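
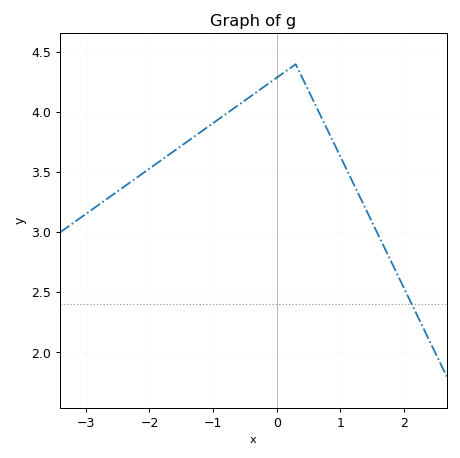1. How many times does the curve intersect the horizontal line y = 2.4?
1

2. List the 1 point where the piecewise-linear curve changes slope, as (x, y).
(0.3, 4.4)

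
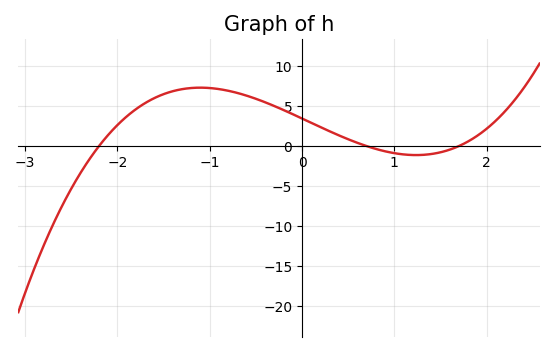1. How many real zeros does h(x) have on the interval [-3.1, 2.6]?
3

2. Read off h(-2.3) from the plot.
-1.58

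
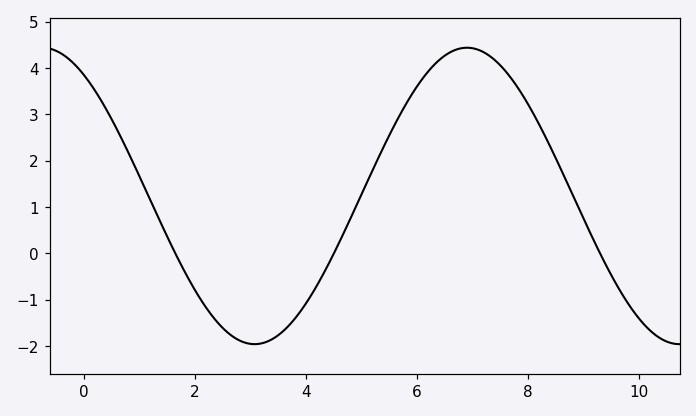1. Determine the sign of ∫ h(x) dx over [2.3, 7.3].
positive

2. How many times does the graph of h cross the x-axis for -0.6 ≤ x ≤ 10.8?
3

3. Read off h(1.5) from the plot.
0.4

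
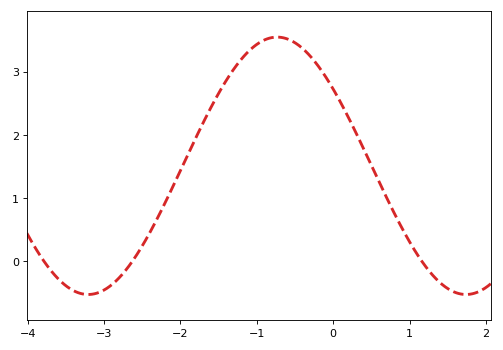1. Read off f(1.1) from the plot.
0.1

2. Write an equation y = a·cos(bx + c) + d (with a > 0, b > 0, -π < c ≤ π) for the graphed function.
y = 2.04cos(1.3x + 0.93) + 1.51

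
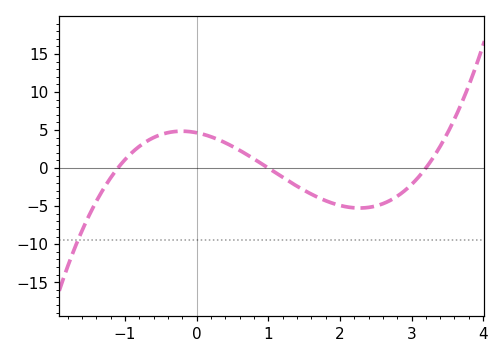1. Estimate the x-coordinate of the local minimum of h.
2.3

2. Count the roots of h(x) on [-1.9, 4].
3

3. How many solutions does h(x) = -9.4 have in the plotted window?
1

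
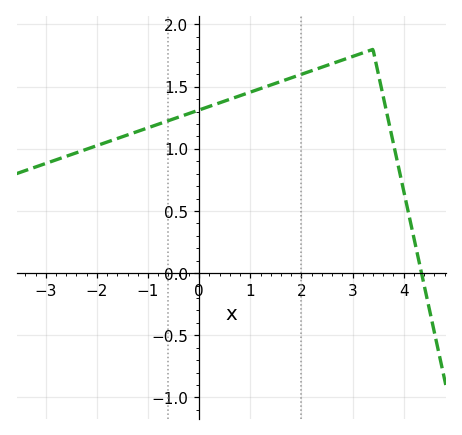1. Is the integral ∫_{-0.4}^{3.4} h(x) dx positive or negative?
positive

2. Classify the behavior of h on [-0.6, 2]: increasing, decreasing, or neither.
increasing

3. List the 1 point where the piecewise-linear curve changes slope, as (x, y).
(3.4, 1.8)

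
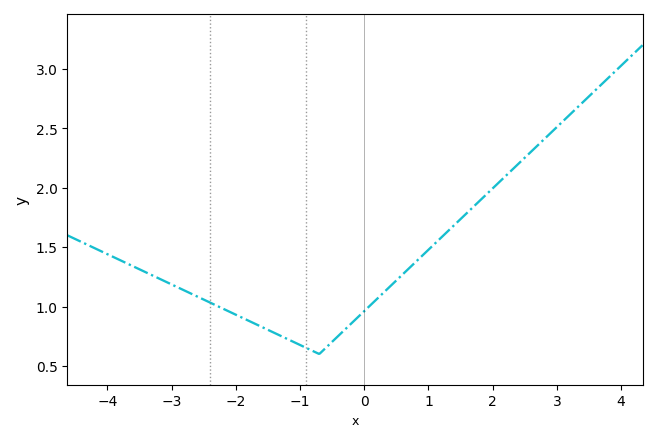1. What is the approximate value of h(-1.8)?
0.9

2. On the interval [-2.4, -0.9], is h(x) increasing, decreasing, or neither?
decreasing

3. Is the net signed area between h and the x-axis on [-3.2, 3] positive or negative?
positive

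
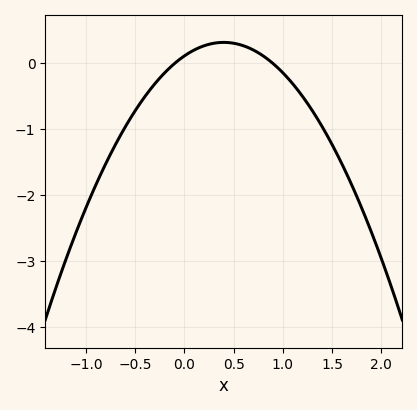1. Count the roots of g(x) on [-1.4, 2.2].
2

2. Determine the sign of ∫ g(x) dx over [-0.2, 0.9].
positive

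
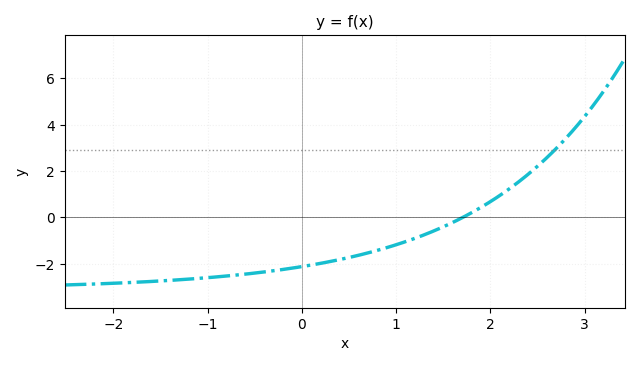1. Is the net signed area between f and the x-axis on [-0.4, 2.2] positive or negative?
negative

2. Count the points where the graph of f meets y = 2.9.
1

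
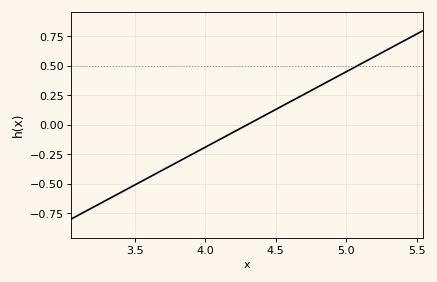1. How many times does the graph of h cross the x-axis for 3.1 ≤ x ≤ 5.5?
1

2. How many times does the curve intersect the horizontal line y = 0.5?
1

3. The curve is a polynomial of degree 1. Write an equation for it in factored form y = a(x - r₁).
y = 0.64(x - 4.3)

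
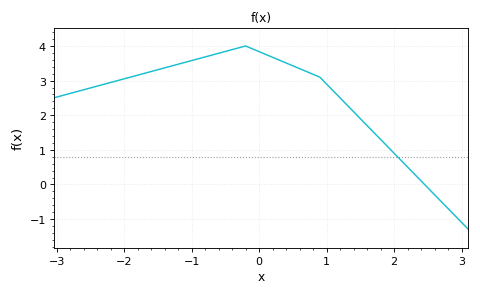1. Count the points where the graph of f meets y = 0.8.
1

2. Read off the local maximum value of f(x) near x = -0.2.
4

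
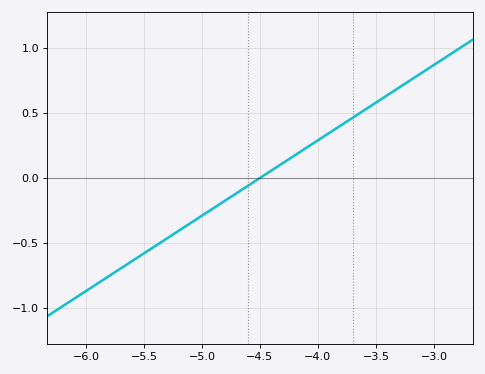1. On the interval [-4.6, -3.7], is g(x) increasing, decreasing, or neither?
increasing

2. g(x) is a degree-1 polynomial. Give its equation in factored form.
y = 0.58(x + 4.5)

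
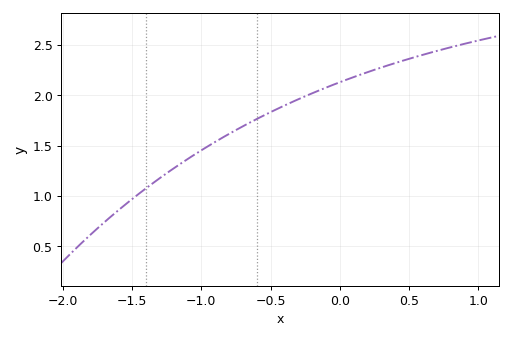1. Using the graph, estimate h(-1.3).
1.2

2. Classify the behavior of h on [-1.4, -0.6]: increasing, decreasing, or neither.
increasing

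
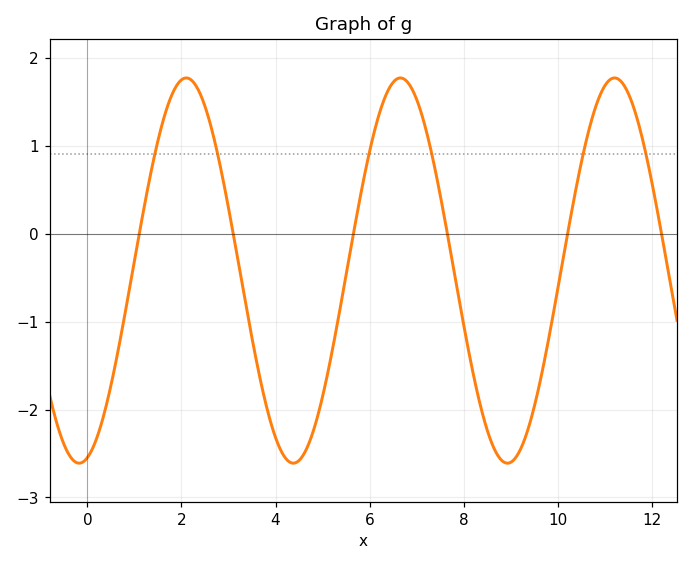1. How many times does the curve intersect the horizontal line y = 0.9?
6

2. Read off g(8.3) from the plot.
-1.8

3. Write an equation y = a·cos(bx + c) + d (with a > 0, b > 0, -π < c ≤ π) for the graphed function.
y = 2.19cos(1.4x - 2.9) - 0.42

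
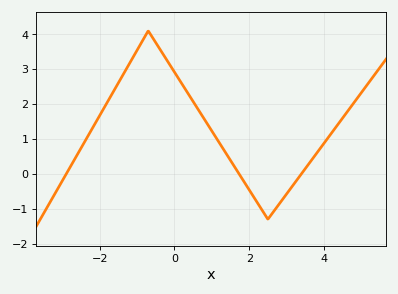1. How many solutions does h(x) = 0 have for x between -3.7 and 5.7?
3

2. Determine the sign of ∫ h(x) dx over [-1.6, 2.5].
positive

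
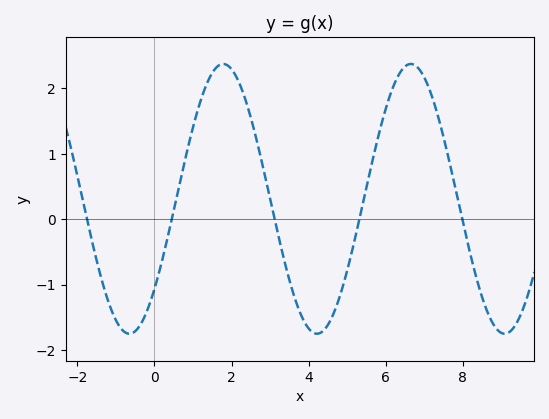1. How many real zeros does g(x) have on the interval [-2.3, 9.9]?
5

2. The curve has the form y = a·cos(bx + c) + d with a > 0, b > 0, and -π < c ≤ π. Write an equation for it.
y = 2.06cos(1.29x - 2.3) + 0.31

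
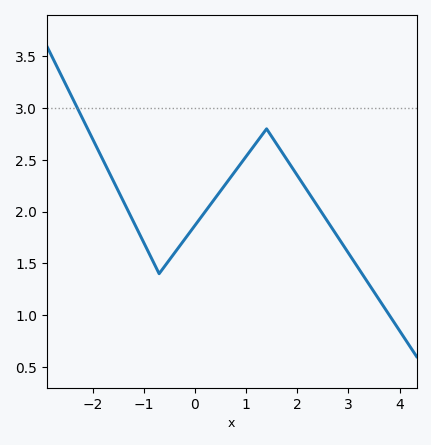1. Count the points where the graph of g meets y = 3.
1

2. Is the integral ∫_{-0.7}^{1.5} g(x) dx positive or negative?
positive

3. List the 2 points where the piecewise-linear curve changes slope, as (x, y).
(-0.7, 1.4); (1.4, 2.8)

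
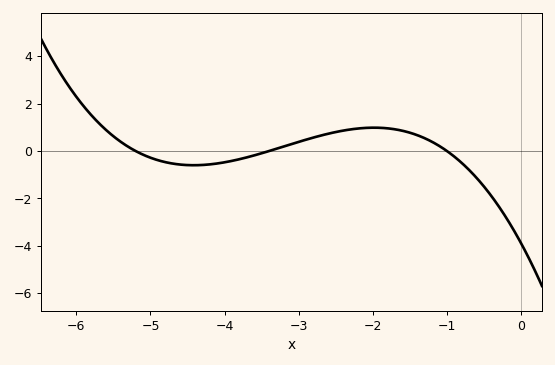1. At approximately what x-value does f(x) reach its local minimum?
-4.4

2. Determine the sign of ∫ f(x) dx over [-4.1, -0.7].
positive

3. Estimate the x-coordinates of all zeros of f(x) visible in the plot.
-5.2, -3.4, -1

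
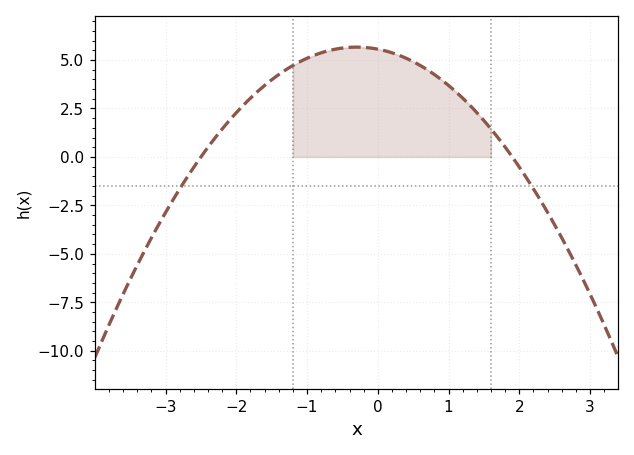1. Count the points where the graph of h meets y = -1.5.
2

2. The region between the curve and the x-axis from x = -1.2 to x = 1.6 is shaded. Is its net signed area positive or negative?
positive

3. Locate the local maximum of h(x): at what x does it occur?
-0.3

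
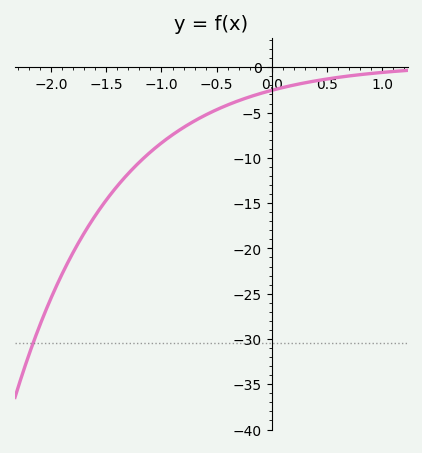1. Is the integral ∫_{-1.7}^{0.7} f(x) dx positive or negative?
negative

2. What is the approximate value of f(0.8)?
-1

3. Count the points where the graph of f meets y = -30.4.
1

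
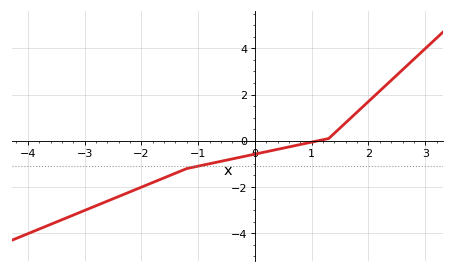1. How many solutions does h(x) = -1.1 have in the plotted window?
1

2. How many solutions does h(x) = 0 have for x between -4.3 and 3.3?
1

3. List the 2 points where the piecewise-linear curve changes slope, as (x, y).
(-1.2, -1.2); (1.3, 0.1)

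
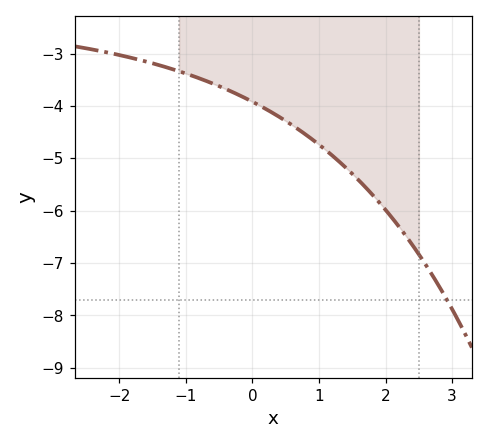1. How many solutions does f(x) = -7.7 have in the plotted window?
1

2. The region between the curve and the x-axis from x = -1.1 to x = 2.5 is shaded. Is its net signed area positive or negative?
negative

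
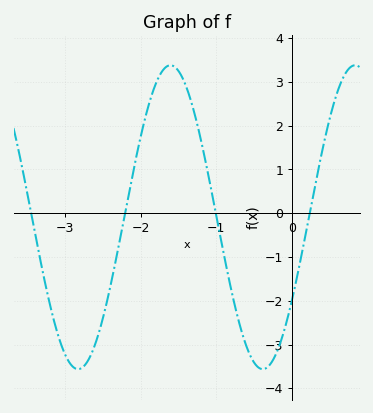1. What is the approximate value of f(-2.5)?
-2.4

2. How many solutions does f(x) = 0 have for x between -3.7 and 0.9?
4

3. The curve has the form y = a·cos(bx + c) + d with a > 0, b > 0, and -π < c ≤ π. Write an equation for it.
y = 3.47cos(2.6x - 2.2) - 0.09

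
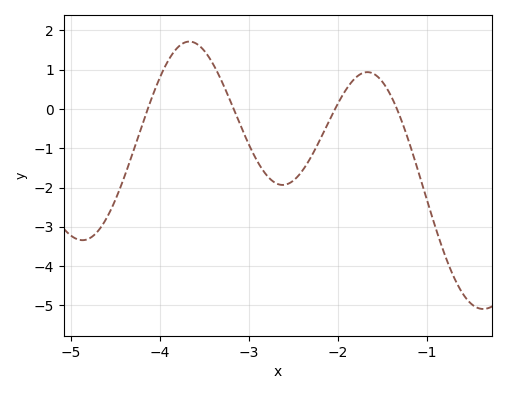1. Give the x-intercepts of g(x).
-4.13, -3.17, -2.03, -1.34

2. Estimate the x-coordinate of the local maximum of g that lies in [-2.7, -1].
-1.67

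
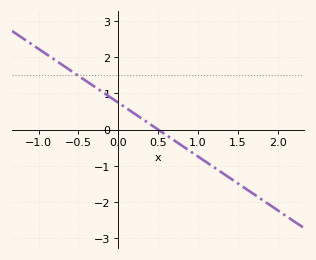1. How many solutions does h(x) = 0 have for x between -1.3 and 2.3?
1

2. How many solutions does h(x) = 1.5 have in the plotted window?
1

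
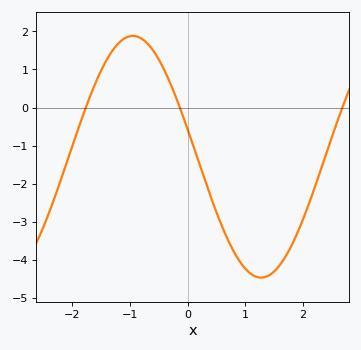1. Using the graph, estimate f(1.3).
-4.46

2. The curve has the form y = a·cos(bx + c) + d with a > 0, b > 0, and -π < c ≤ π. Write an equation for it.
y = 3.17cos(1.41x + 1.34) - 1.29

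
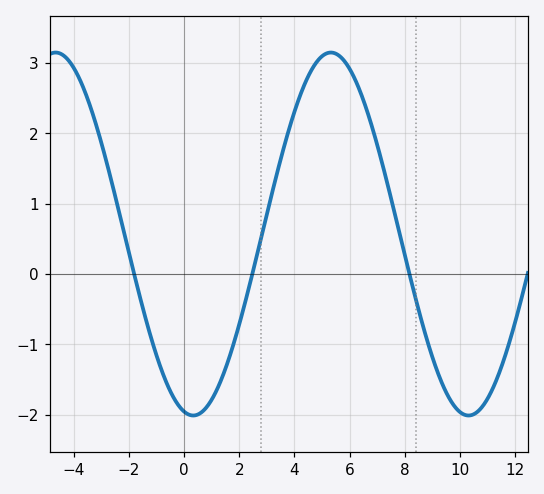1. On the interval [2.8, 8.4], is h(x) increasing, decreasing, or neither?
neither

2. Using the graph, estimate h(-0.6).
-1.6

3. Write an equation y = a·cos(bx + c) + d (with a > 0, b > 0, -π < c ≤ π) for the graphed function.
y = 2.58cos(0.63x + 2.9) + 0.57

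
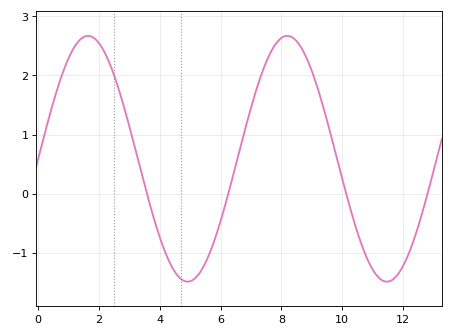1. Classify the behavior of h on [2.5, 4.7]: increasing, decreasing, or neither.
decreasing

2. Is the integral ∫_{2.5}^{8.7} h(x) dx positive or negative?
positive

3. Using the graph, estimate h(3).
1.15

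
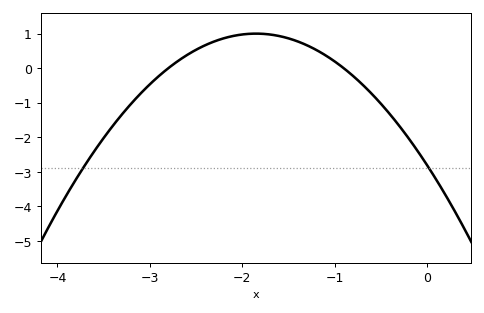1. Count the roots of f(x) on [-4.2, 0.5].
2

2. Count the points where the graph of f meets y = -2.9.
2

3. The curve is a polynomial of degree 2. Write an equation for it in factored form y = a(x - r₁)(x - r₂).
y = -1.11(x + 2.8)(x + 0.9)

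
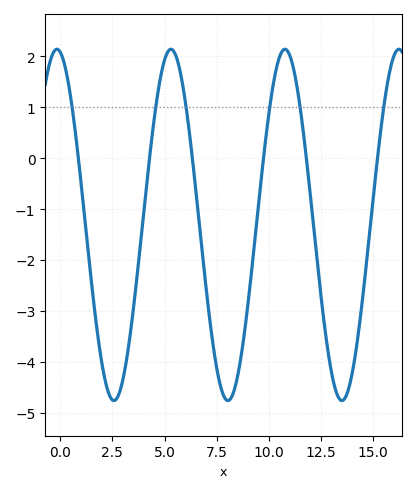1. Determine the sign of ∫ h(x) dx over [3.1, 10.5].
negative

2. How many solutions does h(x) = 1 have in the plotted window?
6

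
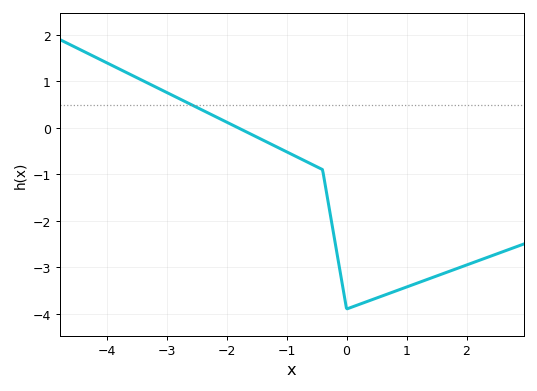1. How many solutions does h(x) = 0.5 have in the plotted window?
1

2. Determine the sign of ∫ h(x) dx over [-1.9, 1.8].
negative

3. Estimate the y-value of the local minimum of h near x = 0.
-3.9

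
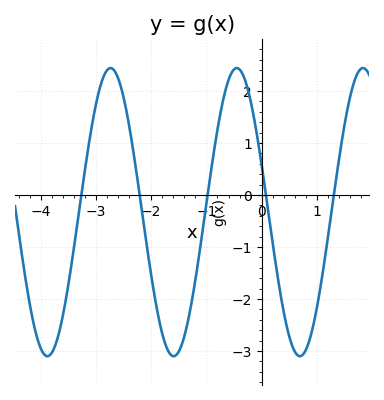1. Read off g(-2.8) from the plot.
2.4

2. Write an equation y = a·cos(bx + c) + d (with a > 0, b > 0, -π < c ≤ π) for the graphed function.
y = 2.77cos(2.75x + 1.24) - 0.33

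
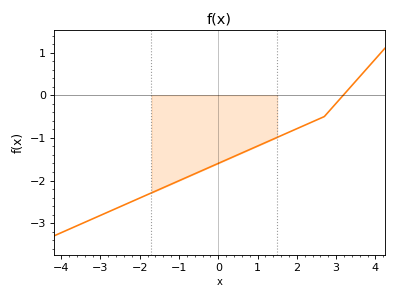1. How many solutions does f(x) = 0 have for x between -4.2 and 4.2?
1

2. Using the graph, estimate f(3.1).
-0.085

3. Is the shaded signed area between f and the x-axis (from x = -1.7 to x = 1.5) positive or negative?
negative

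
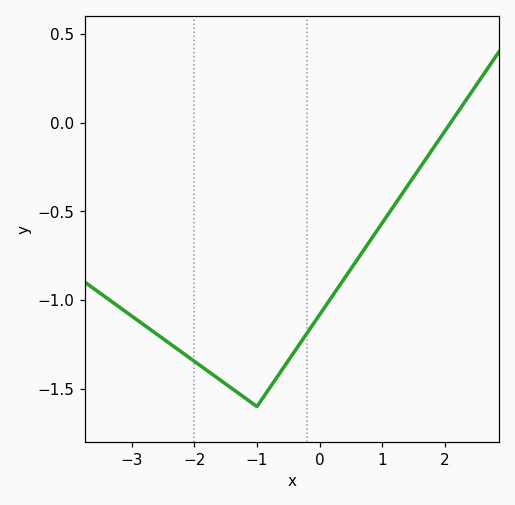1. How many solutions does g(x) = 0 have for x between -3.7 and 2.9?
1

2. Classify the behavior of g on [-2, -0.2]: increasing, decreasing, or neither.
neither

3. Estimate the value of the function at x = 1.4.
-0.35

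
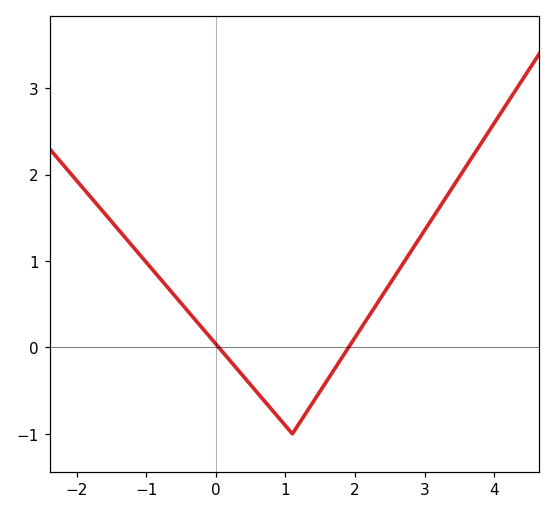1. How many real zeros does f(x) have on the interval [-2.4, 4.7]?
2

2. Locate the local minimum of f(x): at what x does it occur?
1.1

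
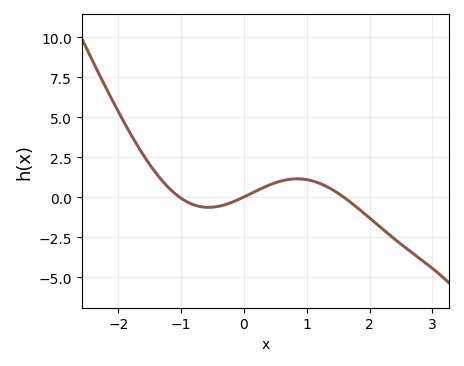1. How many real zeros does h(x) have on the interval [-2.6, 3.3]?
3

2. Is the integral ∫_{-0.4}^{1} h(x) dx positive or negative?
positive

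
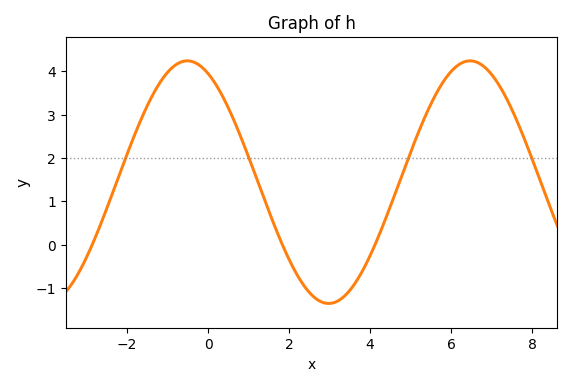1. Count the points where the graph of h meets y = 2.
4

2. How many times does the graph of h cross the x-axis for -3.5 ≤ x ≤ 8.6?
3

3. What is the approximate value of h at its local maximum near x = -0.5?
4.2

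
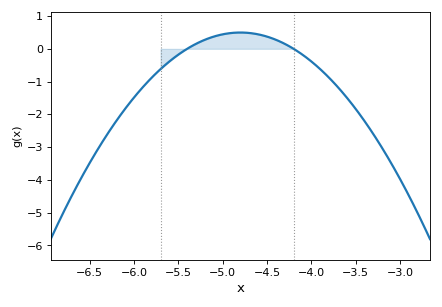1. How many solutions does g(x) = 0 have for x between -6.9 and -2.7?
2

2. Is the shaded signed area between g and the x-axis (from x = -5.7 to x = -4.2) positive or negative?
positive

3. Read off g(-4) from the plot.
-0.4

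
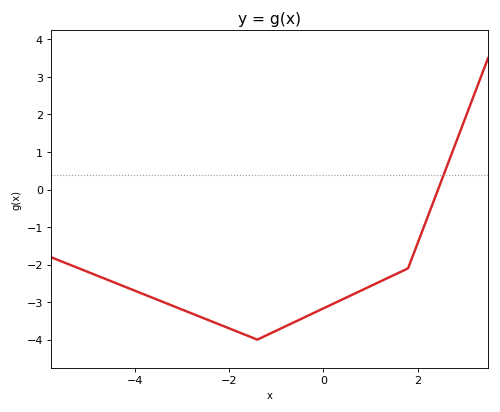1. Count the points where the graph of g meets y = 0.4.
1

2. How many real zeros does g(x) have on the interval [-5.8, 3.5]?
1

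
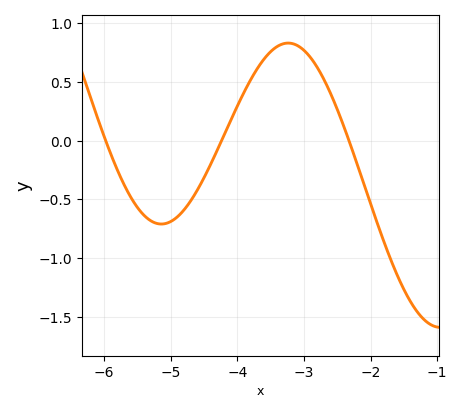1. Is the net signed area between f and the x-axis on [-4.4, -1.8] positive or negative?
positive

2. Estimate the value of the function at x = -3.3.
0.826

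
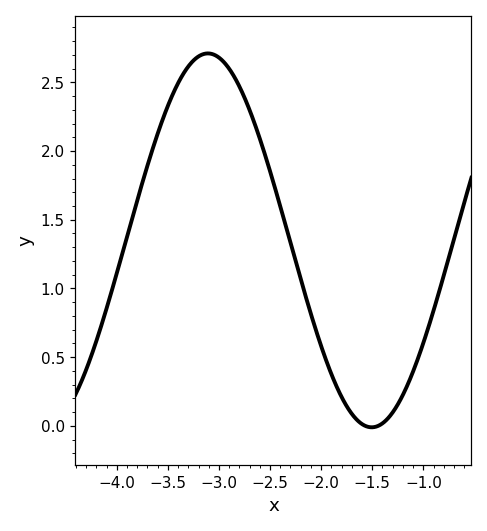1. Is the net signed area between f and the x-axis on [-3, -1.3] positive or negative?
positive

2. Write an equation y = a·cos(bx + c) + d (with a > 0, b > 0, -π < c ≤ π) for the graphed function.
y = 1.36cos(1.96x - 0.192) + 1.35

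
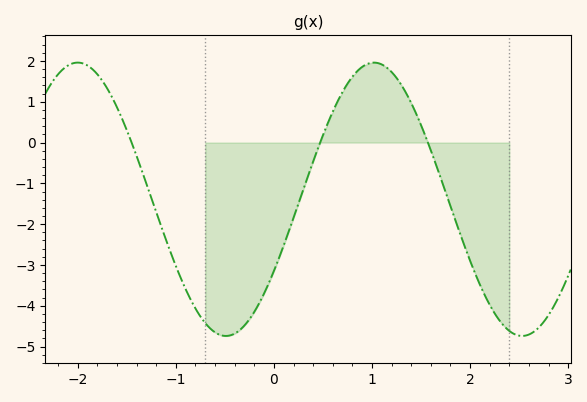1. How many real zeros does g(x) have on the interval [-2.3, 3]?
3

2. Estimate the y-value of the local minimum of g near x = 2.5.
-4.74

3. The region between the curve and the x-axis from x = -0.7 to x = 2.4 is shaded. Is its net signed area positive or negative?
negative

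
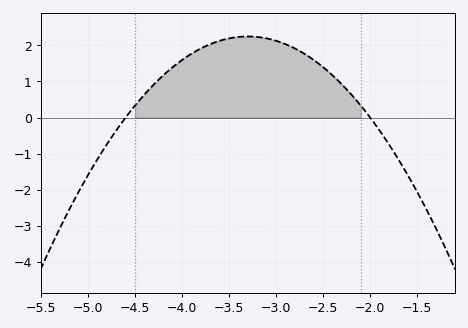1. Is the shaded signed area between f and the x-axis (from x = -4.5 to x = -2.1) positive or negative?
positive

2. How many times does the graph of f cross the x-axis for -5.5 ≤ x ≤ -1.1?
2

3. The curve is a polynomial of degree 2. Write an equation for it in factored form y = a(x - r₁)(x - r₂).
y = -1.33(x + 4.6)(x + 2)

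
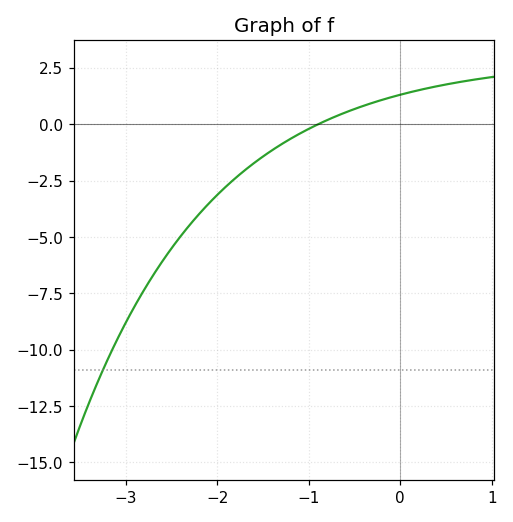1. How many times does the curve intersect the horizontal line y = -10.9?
1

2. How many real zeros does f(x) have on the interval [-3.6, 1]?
1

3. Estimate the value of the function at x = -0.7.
0.4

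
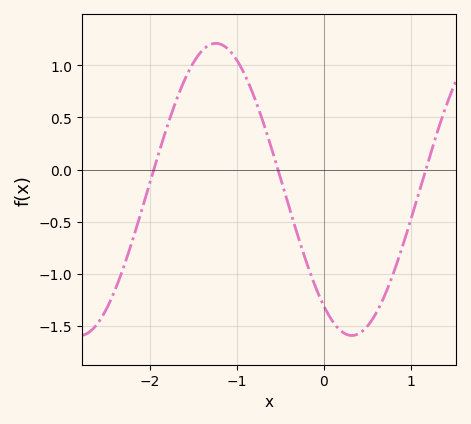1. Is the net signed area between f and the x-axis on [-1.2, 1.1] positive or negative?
negative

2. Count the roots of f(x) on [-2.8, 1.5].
3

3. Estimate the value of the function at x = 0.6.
-1.38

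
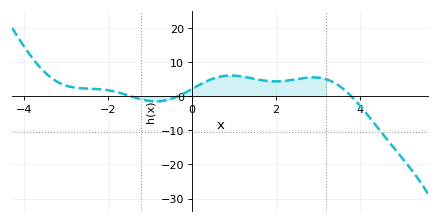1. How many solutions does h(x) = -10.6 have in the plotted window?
1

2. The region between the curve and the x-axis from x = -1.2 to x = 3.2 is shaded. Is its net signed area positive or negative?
positive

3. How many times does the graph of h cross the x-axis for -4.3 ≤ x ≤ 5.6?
3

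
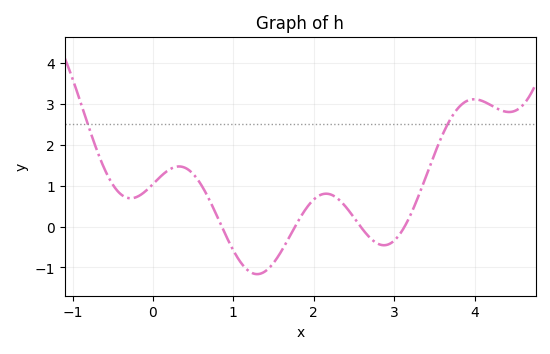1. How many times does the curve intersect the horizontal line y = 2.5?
2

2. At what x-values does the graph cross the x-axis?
0.856, 1.77, 2.58, 3.13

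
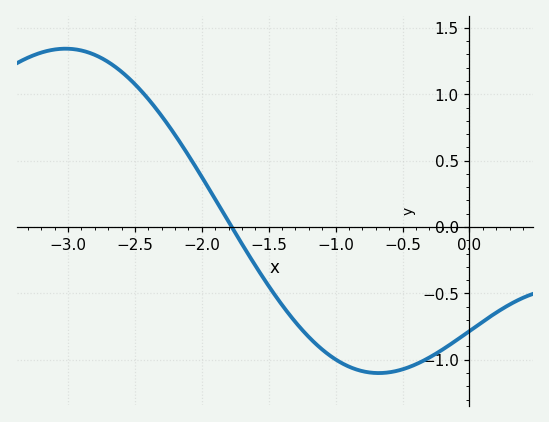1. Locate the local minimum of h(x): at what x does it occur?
-0.678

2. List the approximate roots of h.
-1.78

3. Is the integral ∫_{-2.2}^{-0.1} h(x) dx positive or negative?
negative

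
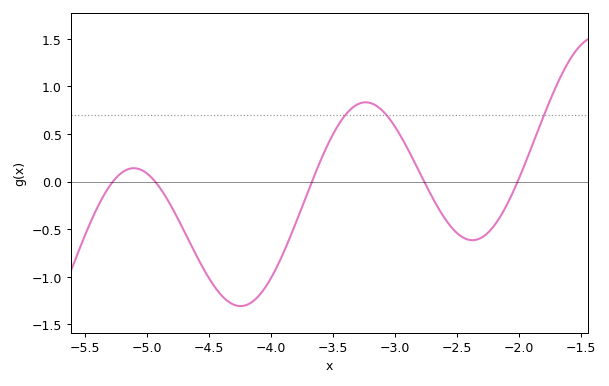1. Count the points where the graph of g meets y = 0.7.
3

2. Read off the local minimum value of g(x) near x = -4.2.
-1.31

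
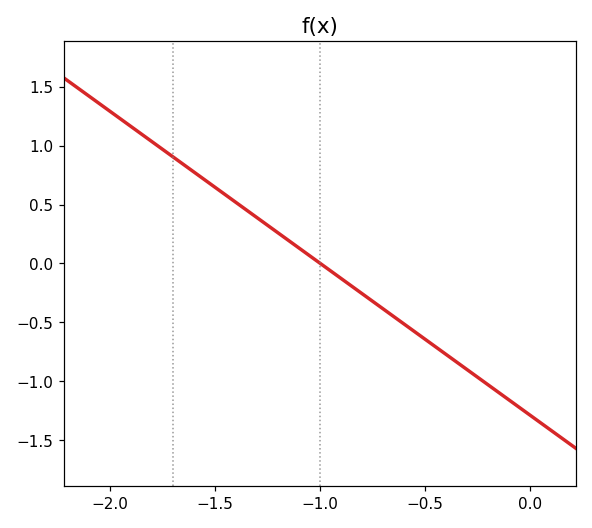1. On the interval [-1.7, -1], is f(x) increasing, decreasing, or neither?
decreasing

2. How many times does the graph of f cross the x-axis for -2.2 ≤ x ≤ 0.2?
1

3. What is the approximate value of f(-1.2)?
0.25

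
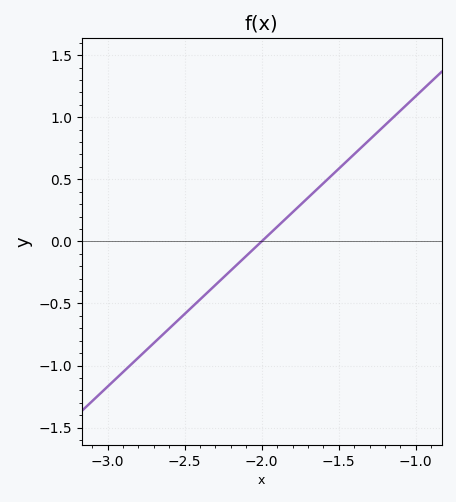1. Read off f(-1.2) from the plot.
0.936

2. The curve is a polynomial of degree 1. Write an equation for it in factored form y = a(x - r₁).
y = 1.17(x + 2)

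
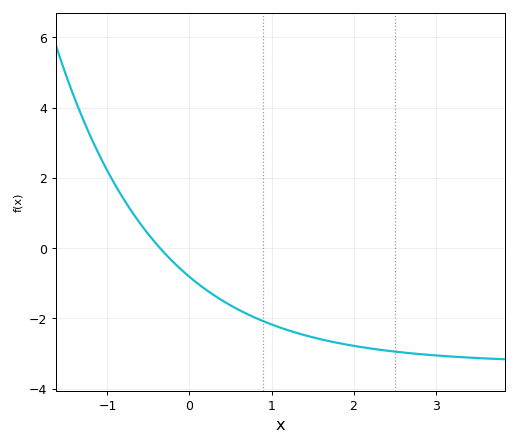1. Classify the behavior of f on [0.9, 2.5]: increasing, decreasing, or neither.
decreasing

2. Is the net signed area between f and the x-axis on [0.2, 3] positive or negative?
negative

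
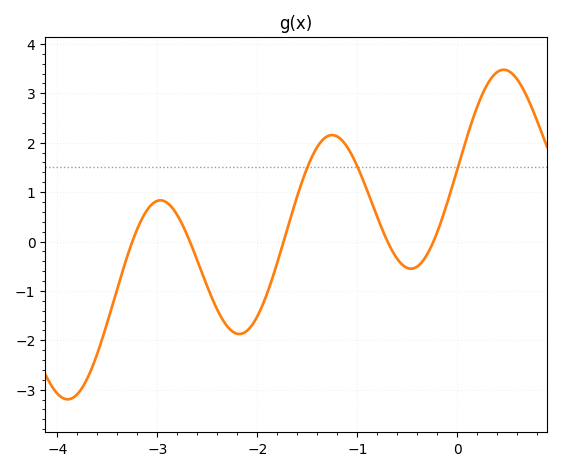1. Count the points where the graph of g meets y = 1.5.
3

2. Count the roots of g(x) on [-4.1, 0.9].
5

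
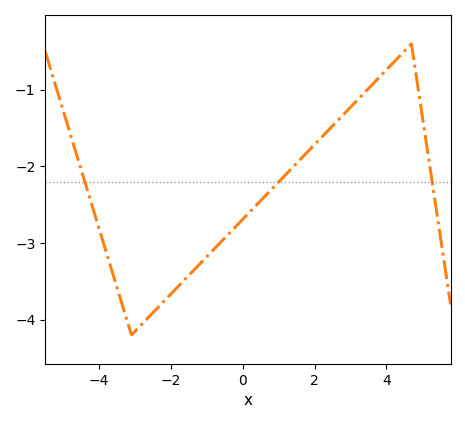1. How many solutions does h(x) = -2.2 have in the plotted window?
3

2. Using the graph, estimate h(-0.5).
-2.9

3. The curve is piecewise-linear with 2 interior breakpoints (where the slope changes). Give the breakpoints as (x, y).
(-3.1, -4.2); (4.7, -0.4)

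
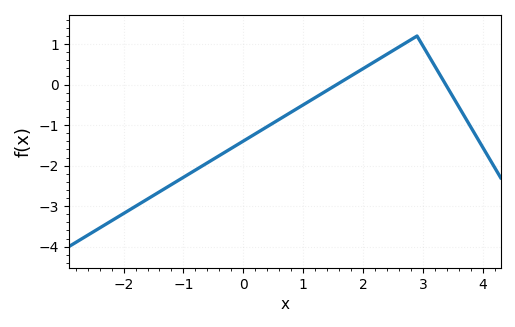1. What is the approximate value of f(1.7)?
0.1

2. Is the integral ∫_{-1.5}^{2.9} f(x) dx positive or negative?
negative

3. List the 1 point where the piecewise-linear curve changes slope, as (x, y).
(2.9, 1.2)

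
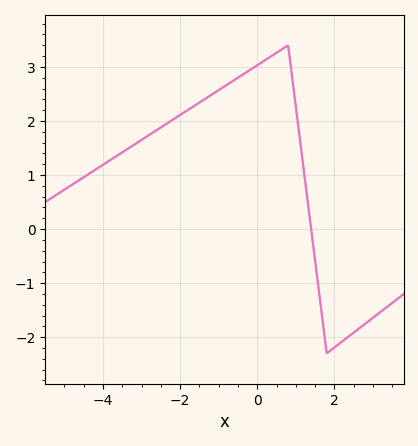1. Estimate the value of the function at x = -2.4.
1.93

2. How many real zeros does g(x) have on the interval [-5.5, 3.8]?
1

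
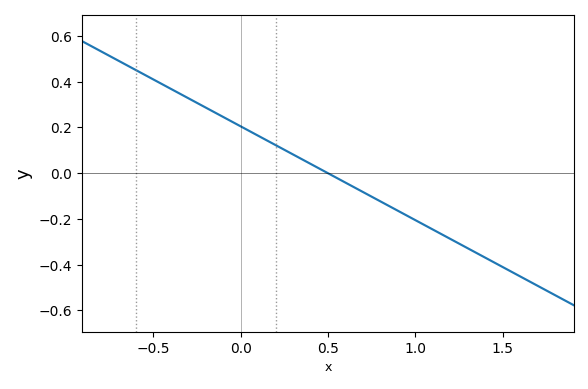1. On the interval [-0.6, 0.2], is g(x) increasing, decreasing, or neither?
decreasing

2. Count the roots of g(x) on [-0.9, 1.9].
1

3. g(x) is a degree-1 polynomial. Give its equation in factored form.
y = -0.41(x - 0.5)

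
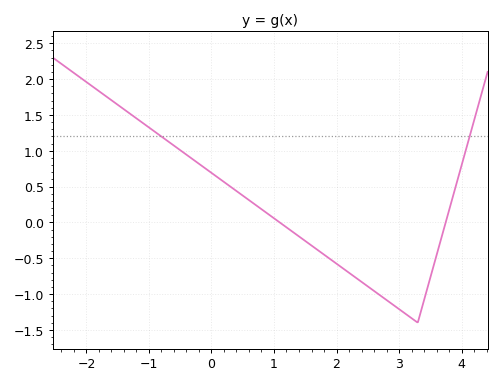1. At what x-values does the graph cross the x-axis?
1.09, 3.75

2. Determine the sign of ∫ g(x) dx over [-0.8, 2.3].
positive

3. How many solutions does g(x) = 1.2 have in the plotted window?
2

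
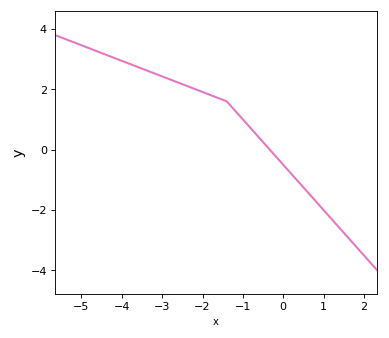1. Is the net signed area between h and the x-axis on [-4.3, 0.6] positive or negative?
positive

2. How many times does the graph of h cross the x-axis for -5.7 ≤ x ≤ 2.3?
1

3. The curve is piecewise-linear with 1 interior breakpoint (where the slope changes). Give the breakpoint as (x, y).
(-1.4, 1.6)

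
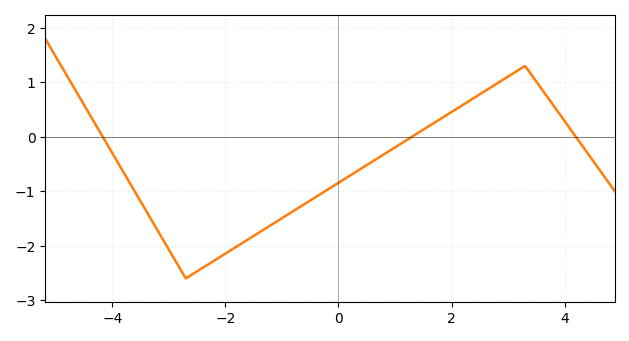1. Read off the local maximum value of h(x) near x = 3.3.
1.3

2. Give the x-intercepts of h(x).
-4.17, 1.3, 4.2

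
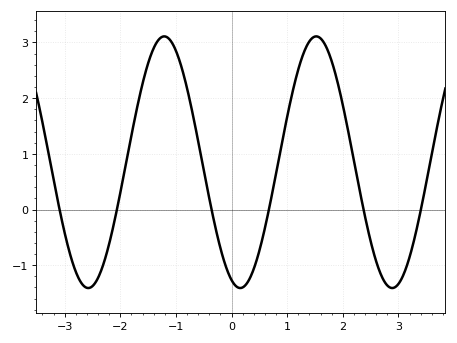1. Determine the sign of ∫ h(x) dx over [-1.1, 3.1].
positive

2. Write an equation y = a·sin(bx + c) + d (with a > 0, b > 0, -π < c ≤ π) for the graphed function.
y = 2.26sin(2.3x - 1.9) + 0.85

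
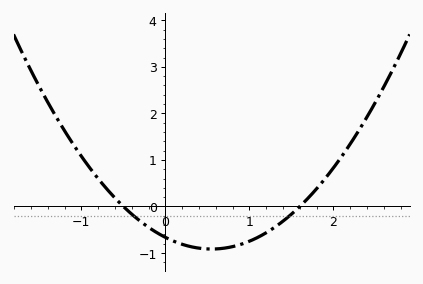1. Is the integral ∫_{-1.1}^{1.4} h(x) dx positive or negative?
negative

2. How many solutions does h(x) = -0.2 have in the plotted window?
2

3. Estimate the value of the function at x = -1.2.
1.63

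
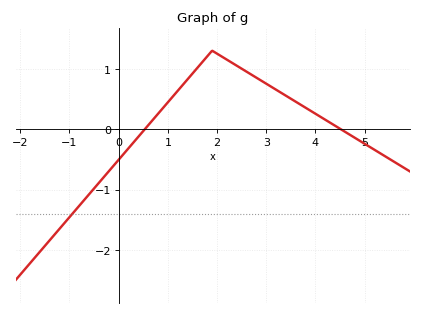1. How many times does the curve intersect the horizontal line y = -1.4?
1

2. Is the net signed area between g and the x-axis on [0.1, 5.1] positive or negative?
positive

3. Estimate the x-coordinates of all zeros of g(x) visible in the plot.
0.533, 4.51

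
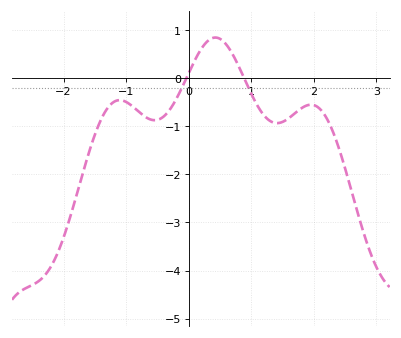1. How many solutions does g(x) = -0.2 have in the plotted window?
2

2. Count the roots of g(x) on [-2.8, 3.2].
2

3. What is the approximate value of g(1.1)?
-0.6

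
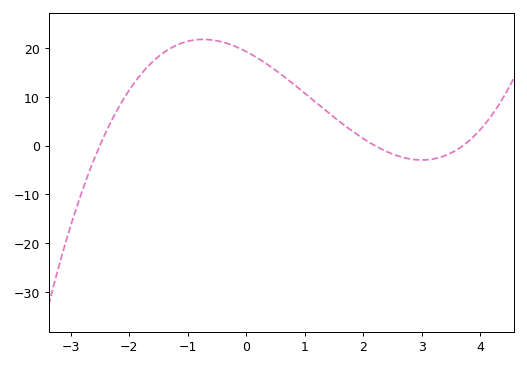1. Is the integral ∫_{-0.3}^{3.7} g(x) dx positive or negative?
positive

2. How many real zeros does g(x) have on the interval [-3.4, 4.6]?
3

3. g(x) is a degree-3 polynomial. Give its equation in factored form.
y = 0.95(x + 2.5)(x - 2.2)(x - 3.7)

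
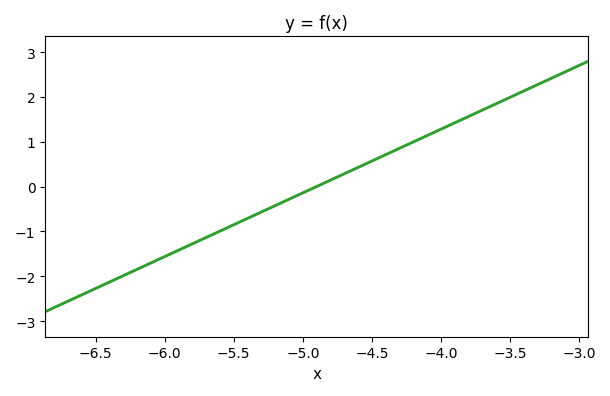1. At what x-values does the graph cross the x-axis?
-4.9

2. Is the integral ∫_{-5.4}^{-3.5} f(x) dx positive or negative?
positive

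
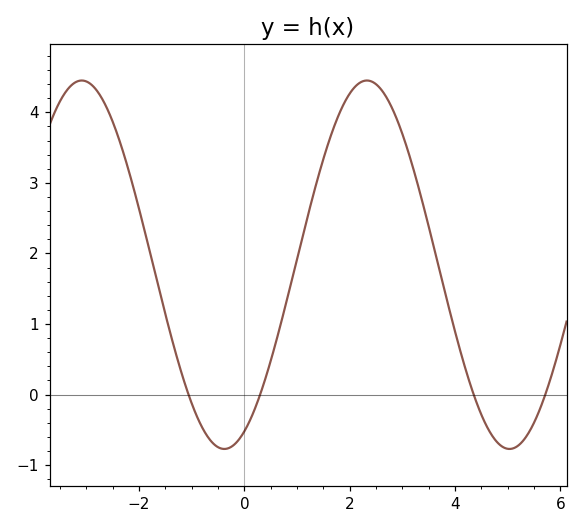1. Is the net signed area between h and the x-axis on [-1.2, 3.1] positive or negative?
positive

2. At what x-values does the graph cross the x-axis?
-1.06, 0.299, 4.36, 5.72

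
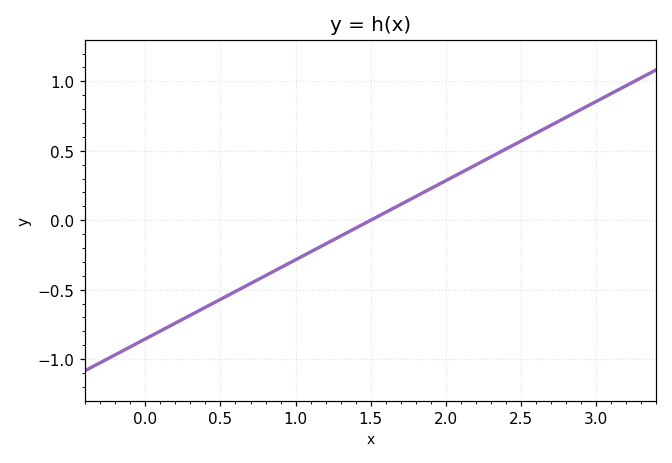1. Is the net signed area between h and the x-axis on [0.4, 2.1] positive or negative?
negative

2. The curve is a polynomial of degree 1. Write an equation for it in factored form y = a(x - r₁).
y = 0.57(x - 1.5)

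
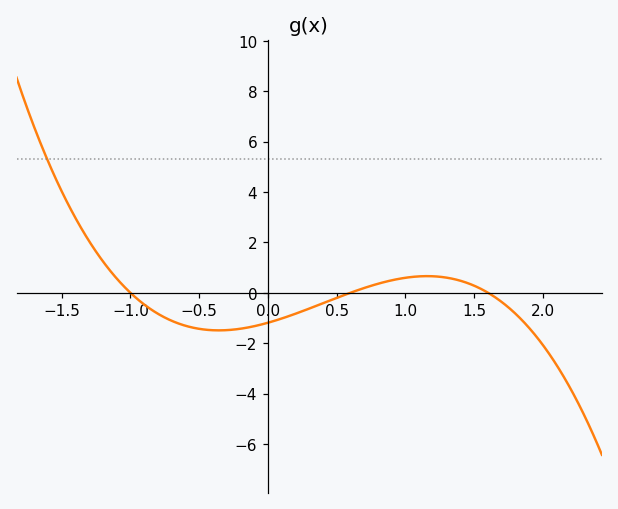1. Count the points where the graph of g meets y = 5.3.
1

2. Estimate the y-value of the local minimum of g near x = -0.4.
-1.49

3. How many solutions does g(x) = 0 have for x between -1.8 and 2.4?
3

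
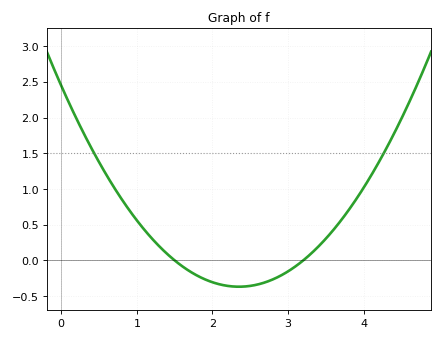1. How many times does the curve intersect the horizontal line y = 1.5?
2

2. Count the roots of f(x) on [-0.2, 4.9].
2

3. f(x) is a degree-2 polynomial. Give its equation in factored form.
y = 0.51(x - 1.5)(x - 3.2)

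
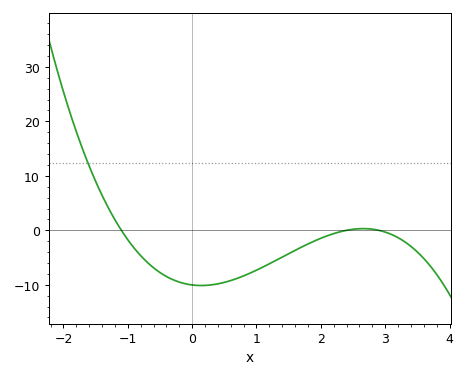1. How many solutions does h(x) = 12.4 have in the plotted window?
1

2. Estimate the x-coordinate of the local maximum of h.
2.66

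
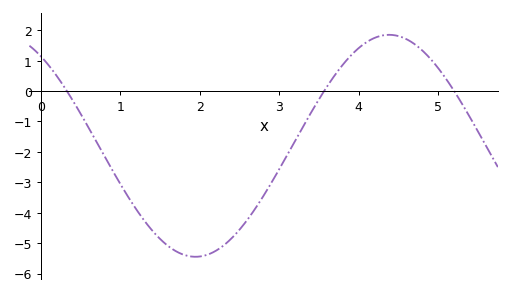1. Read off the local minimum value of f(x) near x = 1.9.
-5.45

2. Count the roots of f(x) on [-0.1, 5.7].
3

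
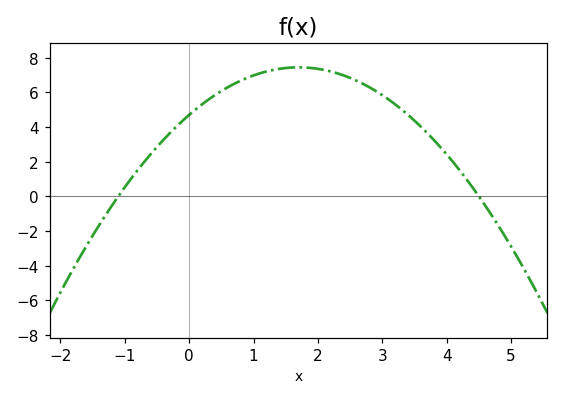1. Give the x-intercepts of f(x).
-1.1, 4.5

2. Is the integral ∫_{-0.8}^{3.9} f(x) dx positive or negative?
positive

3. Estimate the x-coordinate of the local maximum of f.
1.7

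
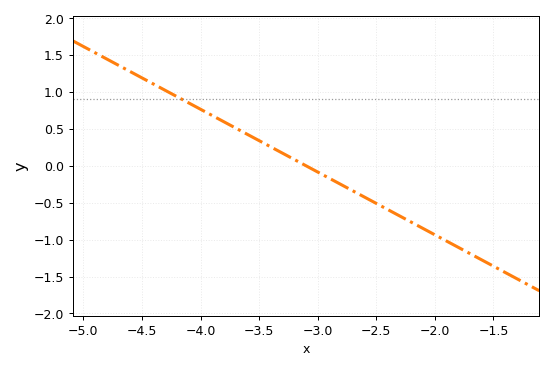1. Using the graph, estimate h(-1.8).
-1.1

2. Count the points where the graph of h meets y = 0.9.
1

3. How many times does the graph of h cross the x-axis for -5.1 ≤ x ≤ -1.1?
1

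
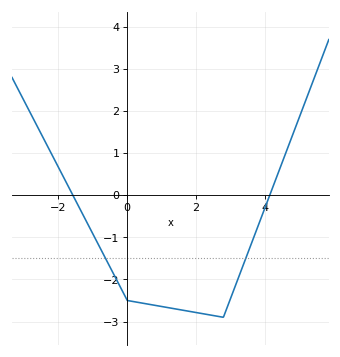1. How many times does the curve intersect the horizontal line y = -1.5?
2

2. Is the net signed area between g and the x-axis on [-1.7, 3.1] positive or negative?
negative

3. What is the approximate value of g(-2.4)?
1.3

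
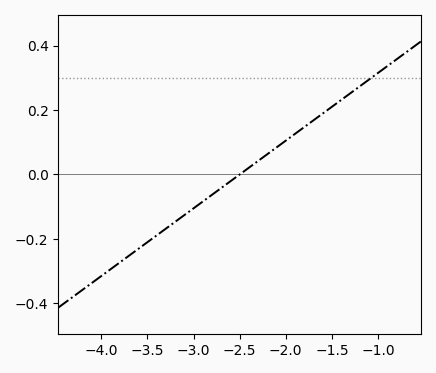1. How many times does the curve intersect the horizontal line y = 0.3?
1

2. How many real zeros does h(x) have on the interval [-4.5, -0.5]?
1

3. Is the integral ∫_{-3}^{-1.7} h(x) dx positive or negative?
positive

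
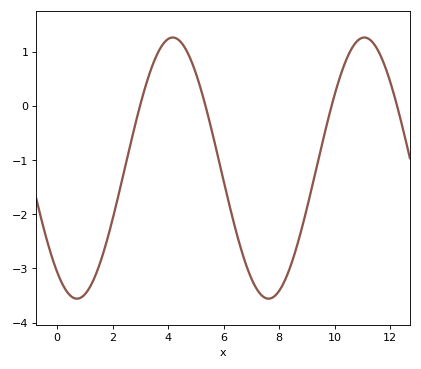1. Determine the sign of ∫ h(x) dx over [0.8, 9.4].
negative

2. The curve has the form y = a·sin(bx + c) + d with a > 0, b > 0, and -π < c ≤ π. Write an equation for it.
y = 2.41sin(0.91x - 2.22) - 1.15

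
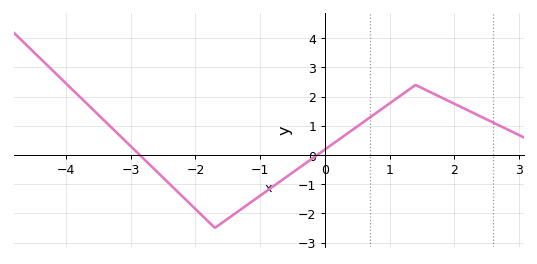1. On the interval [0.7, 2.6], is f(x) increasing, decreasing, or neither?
neither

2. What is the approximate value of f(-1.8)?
-2.28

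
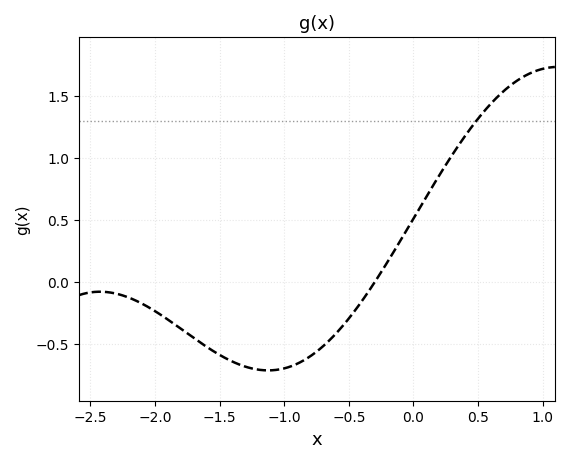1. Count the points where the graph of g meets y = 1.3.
1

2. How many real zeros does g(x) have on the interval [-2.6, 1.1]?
1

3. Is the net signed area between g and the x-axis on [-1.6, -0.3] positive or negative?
negative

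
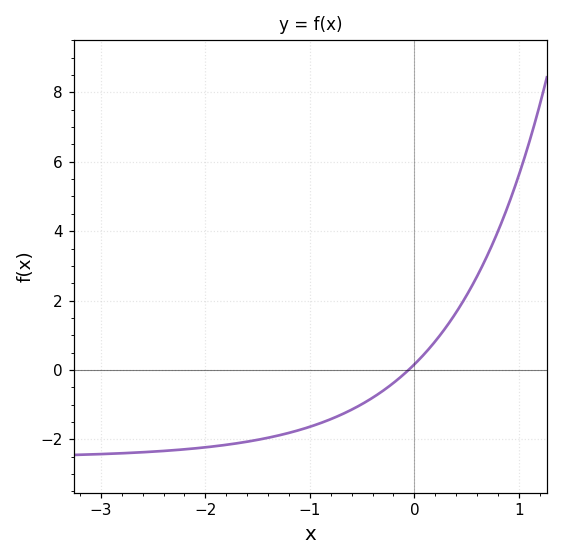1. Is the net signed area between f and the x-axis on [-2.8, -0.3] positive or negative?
negative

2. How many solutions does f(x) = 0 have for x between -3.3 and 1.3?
1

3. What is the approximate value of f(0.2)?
0.8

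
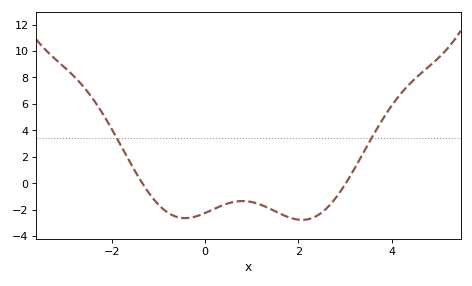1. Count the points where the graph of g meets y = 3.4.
2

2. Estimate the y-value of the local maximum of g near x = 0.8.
-1.34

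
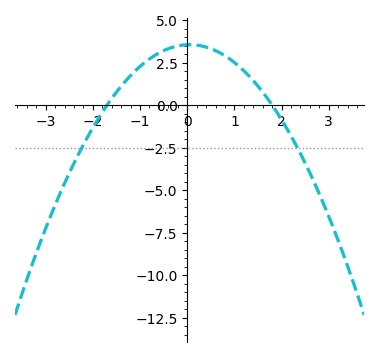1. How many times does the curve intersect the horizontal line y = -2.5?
2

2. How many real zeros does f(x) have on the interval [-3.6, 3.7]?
2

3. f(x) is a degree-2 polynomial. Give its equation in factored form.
y = -1.16(x + 1.7)(x - 1.8)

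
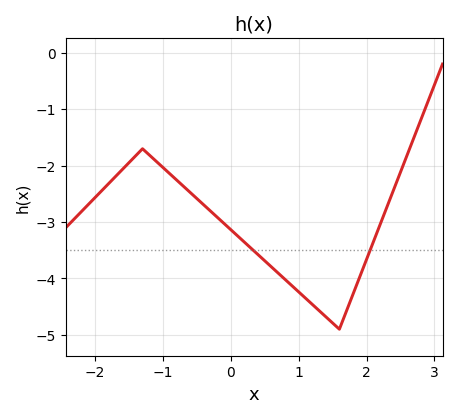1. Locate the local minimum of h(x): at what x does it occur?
1.6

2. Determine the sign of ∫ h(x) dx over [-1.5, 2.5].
negative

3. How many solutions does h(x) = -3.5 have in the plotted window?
2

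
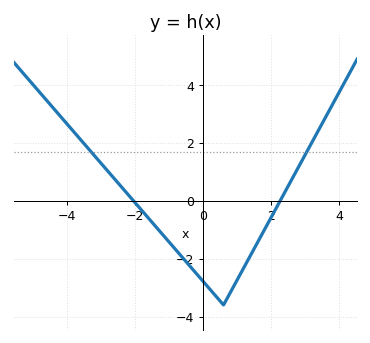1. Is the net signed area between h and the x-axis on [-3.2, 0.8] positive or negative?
negative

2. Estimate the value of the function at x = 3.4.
2.4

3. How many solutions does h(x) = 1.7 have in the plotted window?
2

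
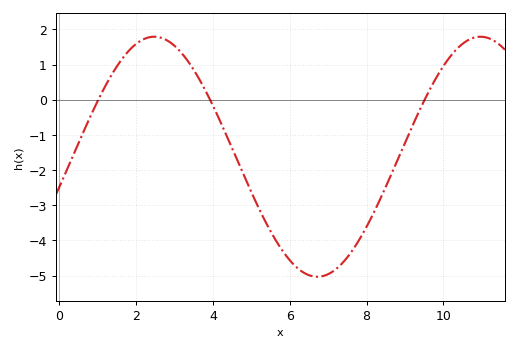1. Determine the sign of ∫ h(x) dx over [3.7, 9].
negative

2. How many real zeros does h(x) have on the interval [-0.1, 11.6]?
3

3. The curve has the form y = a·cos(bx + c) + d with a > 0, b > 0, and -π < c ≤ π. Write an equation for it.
y = 3.41cos(0.74x - 1.8) - 1.62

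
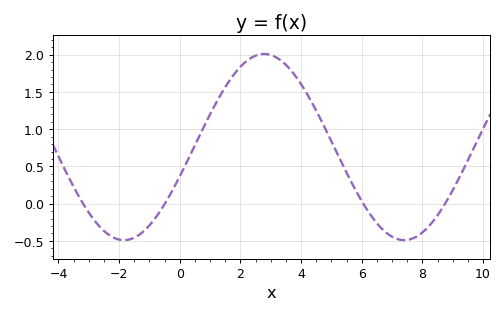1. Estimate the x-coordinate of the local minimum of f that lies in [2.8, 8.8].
7.4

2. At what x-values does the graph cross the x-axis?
-3.2, -0.4, 6, 8.8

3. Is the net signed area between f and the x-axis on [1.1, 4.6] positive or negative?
positive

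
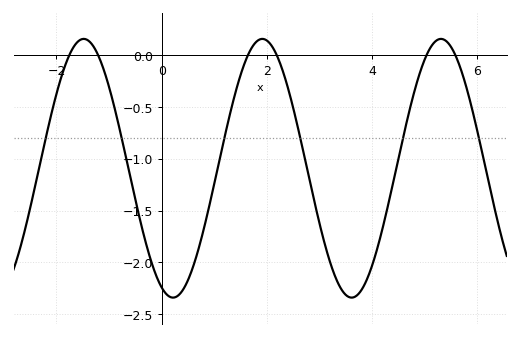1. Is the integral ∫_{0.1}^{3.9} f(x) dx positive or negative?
negative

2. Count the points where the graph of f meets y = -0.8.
6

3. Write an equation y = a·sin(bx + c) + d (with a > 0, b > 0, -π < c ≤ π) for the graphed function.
y = 1.25sin(1.9x - 2) - 1.09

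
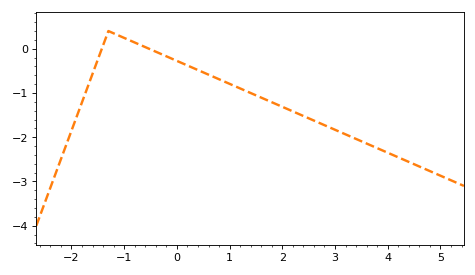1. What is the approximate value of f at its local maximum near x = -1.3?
0.399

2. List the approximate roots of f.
-1.42, -0.529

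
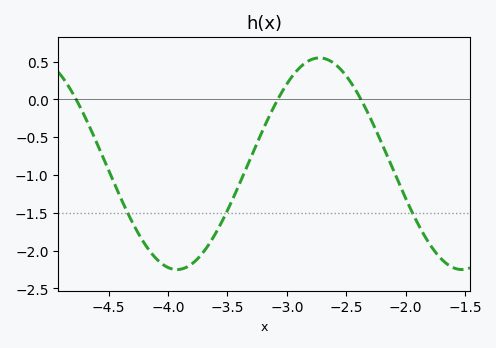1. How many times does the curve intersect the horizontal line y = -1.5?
3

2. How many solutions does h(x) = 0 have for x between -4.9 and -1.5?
3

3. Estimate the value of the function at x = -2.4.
0.05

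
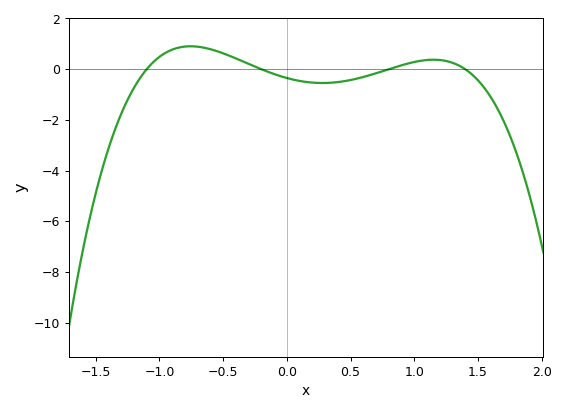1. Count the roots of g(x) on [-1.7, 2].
4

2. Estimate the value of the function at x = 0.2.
-0.528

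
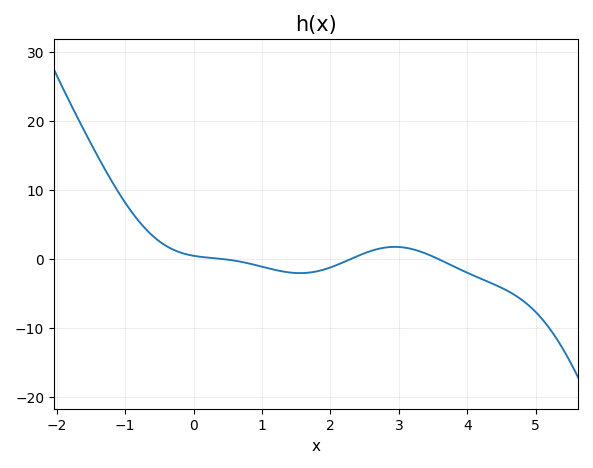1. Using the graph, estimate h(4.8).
-6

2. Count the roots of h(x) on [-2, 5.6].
3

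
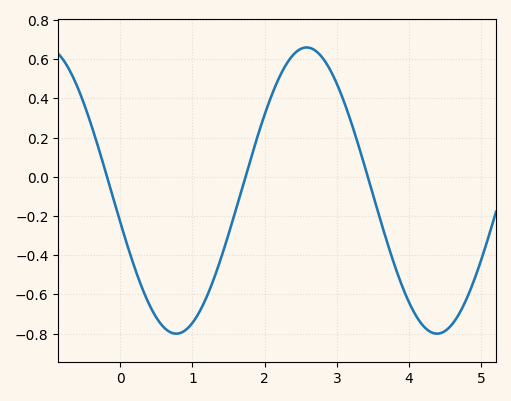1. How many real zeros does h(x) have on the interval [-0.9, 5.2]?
3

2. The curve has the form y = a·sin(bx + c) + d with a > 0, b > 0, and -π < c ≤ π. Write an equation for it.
y = 0.73sin(1.74x - 2.92) - 0.07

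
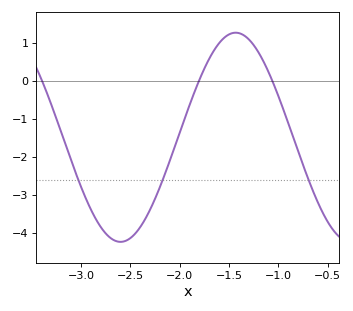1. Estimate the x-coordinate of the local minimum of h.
-2.6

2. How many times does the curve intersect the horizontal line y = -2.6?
3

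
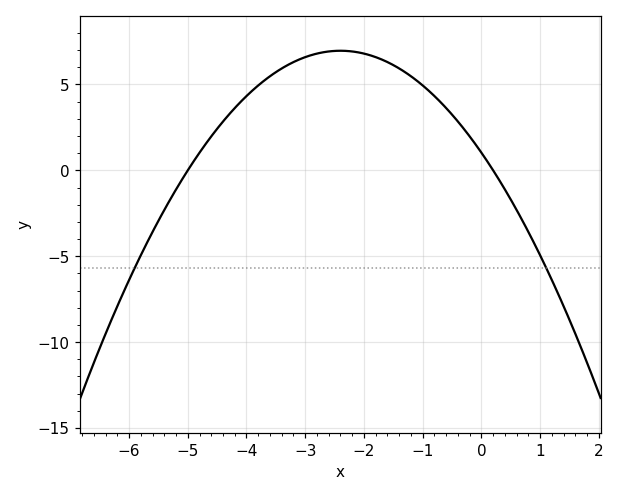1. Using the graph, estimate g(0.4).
-1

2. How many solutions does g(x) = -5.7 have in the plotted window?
2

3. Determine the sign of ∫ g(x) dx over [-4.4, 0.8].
positive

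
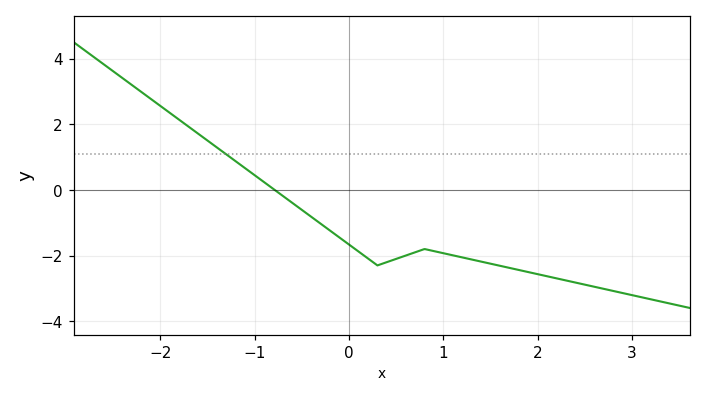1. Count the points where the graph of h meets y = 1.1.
1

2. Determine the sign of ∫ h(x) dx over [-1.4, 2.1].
negative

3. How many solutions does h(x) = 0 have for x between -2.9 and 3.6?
1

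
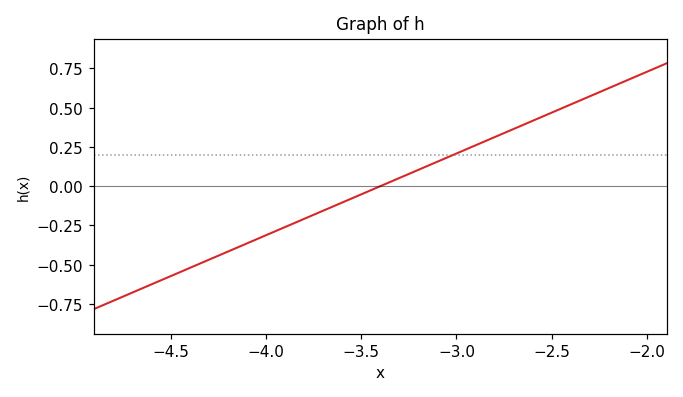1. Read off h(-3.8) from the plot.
-0.208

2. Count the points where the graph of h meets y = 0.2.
1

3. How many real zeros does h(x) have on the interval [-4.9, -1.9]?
1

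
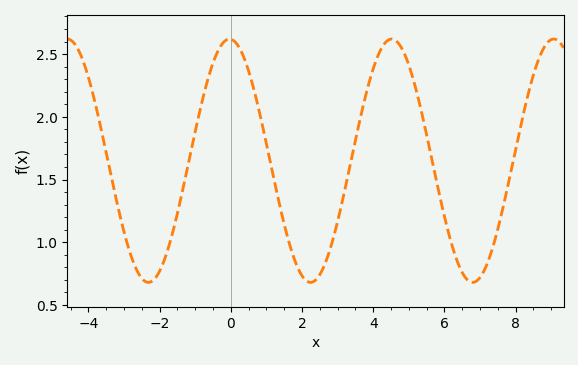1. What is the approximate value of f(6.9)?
0.7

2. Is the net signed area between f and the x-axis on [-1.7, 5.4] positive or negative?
positive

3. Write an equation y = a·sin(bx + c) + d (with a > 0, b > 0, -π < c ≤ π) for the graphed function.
y = 0.97sin(1.4x + 1.6) + 1.65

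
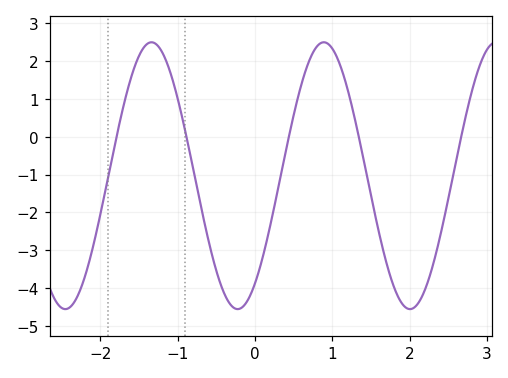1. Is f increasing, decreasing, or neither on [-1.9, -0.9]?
neither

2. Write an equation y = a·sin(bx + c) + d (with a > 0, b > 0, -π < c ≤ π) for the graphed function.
y = 3.53sin(2.8x - 0.94) - 1.03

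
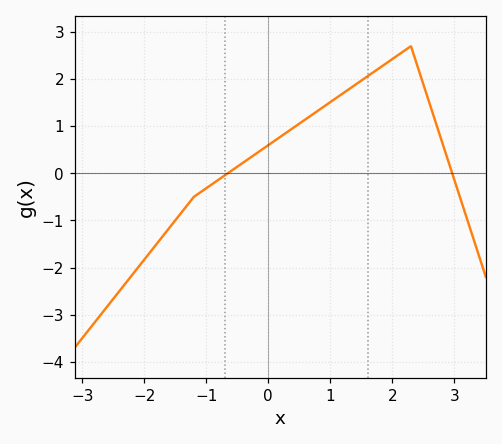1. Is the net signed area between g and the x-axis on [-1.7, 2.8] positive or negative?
positive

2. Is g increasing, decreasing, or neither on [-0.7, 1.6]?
increasing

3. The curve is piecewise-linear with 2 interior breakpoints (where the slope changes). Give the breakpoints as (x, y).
(-1.2, -0.5); (2.3, 2.7)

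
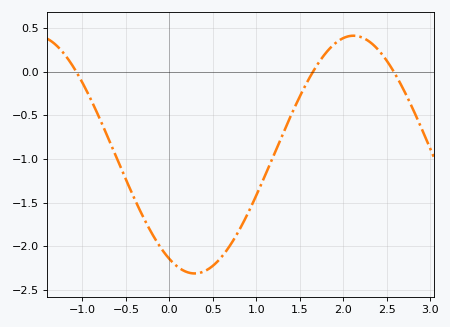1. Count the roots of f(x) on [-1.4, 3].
3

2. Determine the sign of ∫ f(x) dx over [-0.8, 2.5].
negative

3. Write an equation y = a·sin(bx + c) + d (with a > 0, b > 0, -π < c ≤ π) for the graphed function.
y = 1.36sin(1.72x - 2.07) - 0.95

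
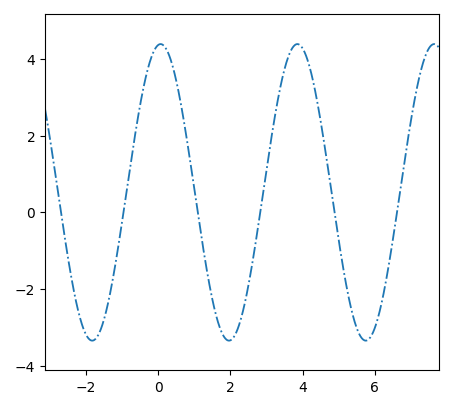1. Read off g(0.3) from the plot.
4.12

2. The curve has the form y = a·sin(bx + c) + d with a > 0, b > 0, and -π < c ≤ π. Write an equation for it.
y = 3.87sin(1.66x + 1.45) + 0.52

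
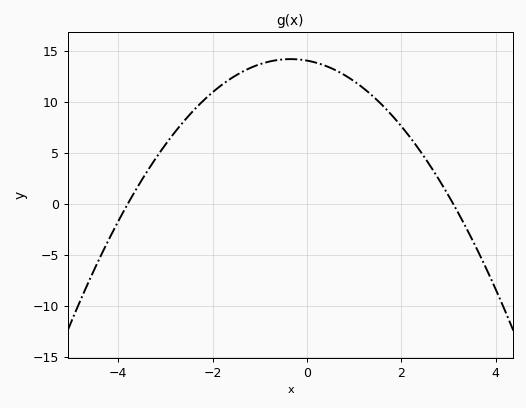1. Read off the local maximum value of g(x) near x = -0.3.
14.2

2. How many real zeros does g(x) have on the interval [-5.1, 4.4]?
2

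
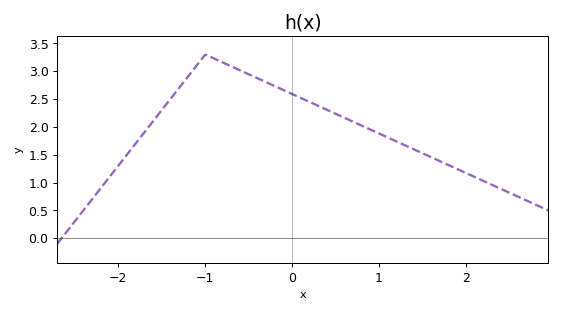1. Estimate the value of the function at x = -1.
3.3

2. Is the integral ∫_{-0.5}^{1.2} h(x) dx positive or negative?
positive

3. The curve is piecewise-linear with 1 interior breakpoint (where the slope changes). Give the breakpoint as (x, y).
(-1, 3.3)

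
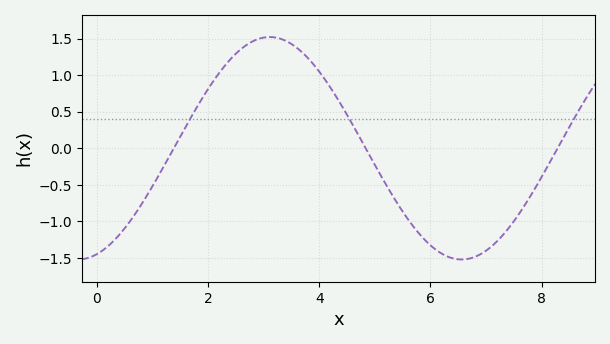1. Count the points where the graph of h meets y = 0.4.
3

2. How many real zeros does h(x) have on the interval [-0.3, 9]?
3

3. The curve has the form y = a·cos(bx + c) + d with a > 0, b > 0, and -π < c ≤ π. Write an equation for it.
y = 1.52cos(0.91x - 2.83) + 0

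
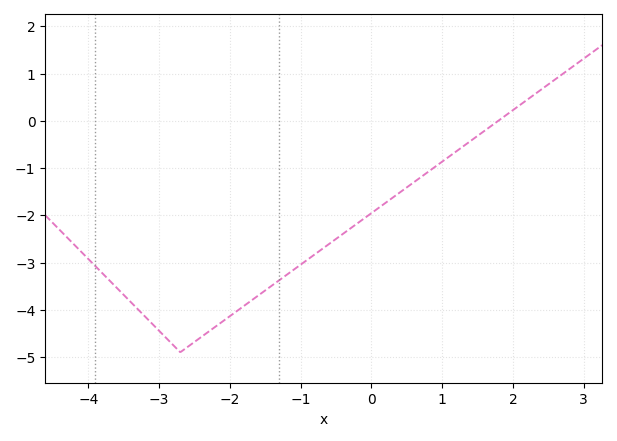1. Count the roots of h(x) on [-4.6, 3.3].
1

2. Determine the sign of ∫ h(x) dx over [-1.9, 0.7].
negative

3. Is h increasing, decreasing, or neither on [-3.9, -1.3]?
neither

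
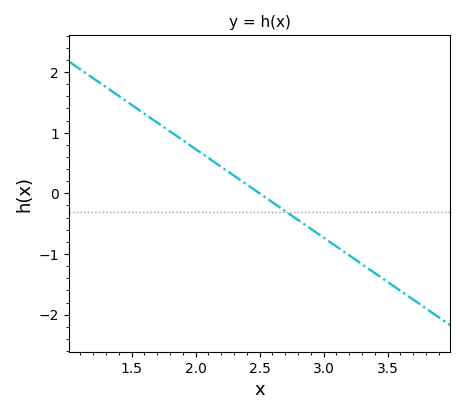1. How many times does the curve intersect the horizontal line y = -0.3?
1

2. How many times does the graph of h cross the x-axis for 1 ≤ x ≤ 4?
1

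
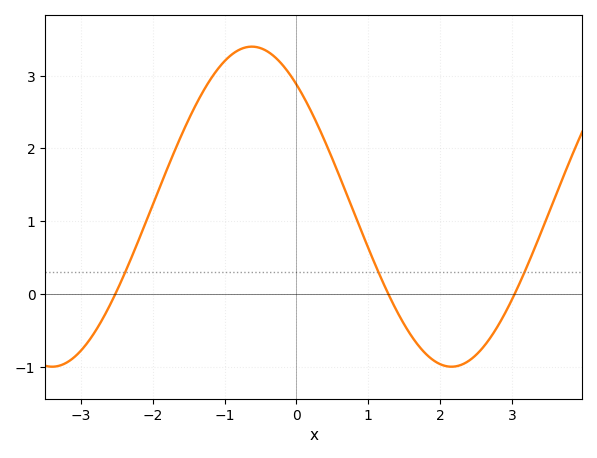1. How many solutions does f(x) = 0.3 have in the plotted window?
3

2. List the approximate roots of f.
-2.52, 1.28, 3.04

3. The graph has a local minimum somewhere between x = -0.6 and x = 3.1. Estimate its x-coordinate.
2.16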